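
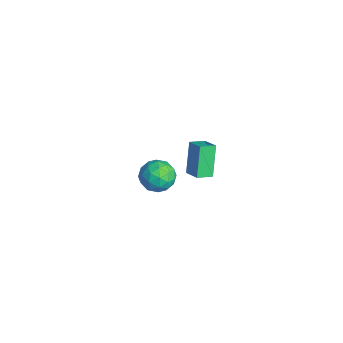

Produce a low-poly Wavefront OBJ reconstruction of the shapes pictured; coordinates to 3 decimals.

v -4.77 -2.915 -4.171
v -4.222 -2.083 -4.695
v -3.358 -3.137 -3.045
v -2.81 -2.305 -3.569
v -3.718 -2.076 -2.946
v -4.591 -1.938 -3.642
v -2.989 -3.282 -4.098
v -3.862 -3.144 -4.794
v -3.121 -2.31 -4.65
v -3.572 -1.565 -3.937
v -4.008 -3.655 -3.803
v -4.459 -2.91 -3.09
v -4.62 -2.479 -4.532
v -2.96 -2.741 -3.208
v -3.494 -2.606 -2.842
v -3.171 -2.117 -3.15
v -4.837 -2.394 -3.913
v -4.515 -1.906 -4.221
v -4.219 -1.901 -3.193
v -3.065 -3.314 -3.519
v -2.743 -2.826 -3.827
v -4.409 -3.103 -4.59
v -4.086 -2.614 -4.898
v -3.361 -3.319 -4.547
v -3.651 -2.124 -4.813
v -2.821 -2.255 -4.151
v -2.926 -2.828 -4.462
v -3.439 -2.748 -4.871
v -3.916 -1.686 -4.395
v -3.086 -1.816 -3.732
v -3.619 -1.681 -3.366
v -4.133 -1.601 -3.776
v -3.269 -1.819 -4.368
v -4.494 -3.404 -4.008
v -3.664 -3.534 -3.345
v -3.447 -3.619 -3.964
v -3.961 -3.539 -4.374
v -4.759 -2.965 -3.589
v -3.929 -3.096 -2.927
v -4.141 -2.472 -2.869
v -4.654 -2.392 -3.278
v -4.311 -3.401 -3.372
v 0.856 -2.307 3.655
v 1.801 -2.041 4.08
v 0.74 -1.405 3.349
v 1.685 -1.139 3.774
v 1.735 -2.761 1.986
v 2.68 -2.495 2.411
v 1.619 -1.859 1.68
v 2.564 -1.593 2.105
f 1 38 17
f 38 12 41
f 17 41 6
f 38 41 17
f 1 17 13
f 17 6 18
f 13 18 2
f 17 18 13
f 1 13 22
f 13 2 23
f 22 23 8
f 13 23 22
f 1 22 34
f 22 8 37
f 34 37 11
f 22 37 34
f 1 34 38
f 34 11 42
f 38 42 12
f 34 42 38
f 2 18 29
f 18 6 32
f 29 32 10
f 18 32 29
f 6 41 19
f 41 12 40
f 19 40 5
f 41 40 19
f 12 42 39
f 42 11 35
f 39 35 3
f 42 35 39
f 11 37 36
f 37 8 24
f 36 24 7
f 37 24 36
f 8 23 28
f 23 2 25
f 28 25 9
f 23 25 28
f 4 30 16
f 30 10 31
f 16 31 5
f 30 31 16
f 4 16 14
f 16 5 15
f 14 15 3
f 16 15 14
f 4 14 21
f 14 3 20
f 21 20 7
f 14 20 21
f 4 21 26
f 21 7 27
f 26 27 9
f 21 27 26
f 4 26 30
f 26 9 33
f 30 33 10
f 26 33 30
f 5 31 19
f 31 10 32
f 19 32 6
f 31 32 19
f 3 15 39
f 15 5 40
f 39 40 12
f 15 40 39
f 7 20 36
f 20 3 35
f 36 35 11
f 20 35 36
f 9 27 28
f 27 7 24
f 28 24 8
f 27 24 28
f 10 33 29
f 33 9 25
f 29 25 2
f 33 25 29
f 44 46 43
f 47 44 43
f 43 46 45
f 45 47 43
f 44 50 46
f 48 44 47
f 48 50 44
f 46 50 45
f 49 47 45
f 45 50 49
f 49 48 47
f 50 48 49



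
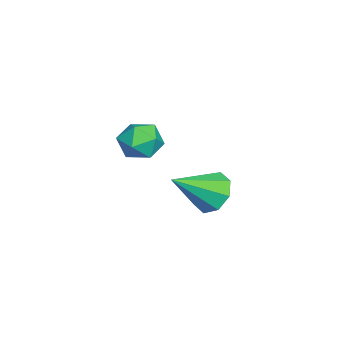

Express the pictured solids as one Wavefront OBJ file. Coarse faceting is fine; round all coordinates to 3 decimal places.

v -1.138 -3.105 1.928
v -0.401 -3.461 1.656
v -1.479 -4.299 2.564
v -0.742 -4.655 2.292
v -0.726 -4.031 2.887
v -0.515 -3.293 2.494
v -1.365 -4.467 1.726
v -1.154 -3.729 1.333
v -0.541 -4.302 1.531
v -0.146 -4.033 2.249
v -1.734 -3.727 1.971
v -1.339 -3.458 2.689
v -3.988 -1.844 -2.086
v -3.164 -1.523 -2.433
v -2.992 -3.156 -0.934
v -3.375 -1.162 -1.838
v -3.945 -1.2 -1.389
v -4.54 -1.615 -1.347
v -4.812 -2.164 -1.739
v -4.601 -2.526 -2.333
v -4.031 -2.488 -2.783
v -3.435 -2.072 -2.824
f 1 12 6
f 1 6 2
f 1 2 8
f 1 8 11
f 1 11 12
f 2 6 10
f 6 12 5
f 12 11 3
f 11 8 7
f 8 2 9
f 4 10 5
f 4 5 3
f 4 3 7
f 4 7 9
f 4 9 10
f 5 10 6
f 3 5 12
f 7 3 11
f 9 7 8
f 10 9 2
f 14 13 16
f 14 16 15
f 16 13 17
f 16 17 15
f 17 13 18
f 17 18 15
f 18 13 19
f 18 19 15
f 19 13 20
f 19 20 15
f 20 13 21
f 20 21 15
f 21 13 22
f 21 22 15
f 22 13 14
f 22 14 15



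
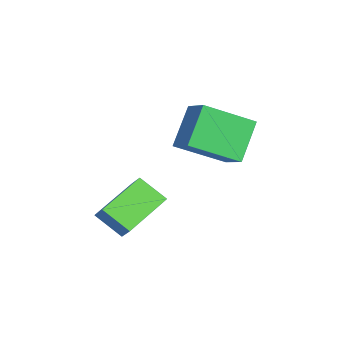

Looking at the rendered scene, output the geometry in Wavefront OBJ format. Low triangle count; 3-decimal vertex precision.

v -4.574 -1.529 4.093
v -3.555 -1.186 4.69
v -4.607 0.299 3.101
v -3.588 0.642 3.699
v -3.572 -2.222 2.781
v -2.553 -1.879 3.379
v -3.605 -0.394 1.79
v -2.586 -0.051 2.387
v -2.864 -4.984 0.074
v -2.294 -4.791 0.703
v -4.077 -3.551 0.734
v -3.508 -3.358 1.362
v -2.292 -4.142 -0.702
v -1.723 -3.949 -0.074
v -3.506 -2.709 -0.043
v -2.936 -2.516 0.586
f 2 4 1
f 5 2 1
f 1 4 3
f 3 5 1
f 2 8 4
f 6 2 5
f 6 8 2
f 4 8 3
f 7 5 3
f 3 8 7
f 7 6 5
f 8 6 7
f 10 12 9
f 13 10 9
f 9 12 11
f 11 13 9
f 10 16 12
f 14 10 13
f 14 16 10
f 12 16 11
f 15 13 11
f 11 16 15
f 15 14 13
f 16 14 15



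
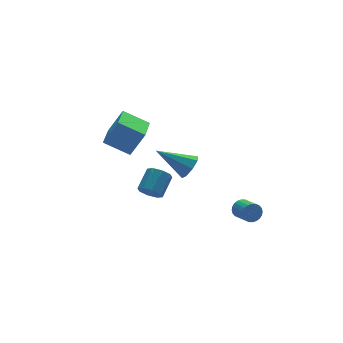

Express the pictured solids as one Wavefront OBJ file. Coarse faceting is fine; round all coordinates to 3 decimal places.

v -4.642 -1.064 3.519
v -3.867 -1.241 4.885
v -3.591 0.494 3.125
v -2.817 0.316 4.491
v -3.563 -1.976 2.789
v -2.789 -2.154 4.155
v -2.513 -0.419 2.395
v -1.738 -0.596 3.761
v -2.271 -1.618 -0.873
v -1.751 -2.023 -1.135
v -0.808 -1.308 -0.368
v -1.329 -0.902 -0.107
v -1.841 -1.581 -1.437
v -0.898 -0.865 -0.67
v -2.183 -1.16 -1.409
v -1.241 -0.444 -0.642
v -2.577 -1.007 -1.067
v -1.635 -0.292 -0.3
v -2.792 -1.212 -0.612
v -1.849 -0.497 0.155
v -2.702 -1.655 -0.31
v -1.759 -0.939 0.457
v -2.359 -2.076 -0.338
v -1.417 -1.36 0.429
v -1.965 -2.228 -0.68
v -1.023 -1.513 0.087
v 0.871 -0.163 -0.892
v 1.432 -0.008 -0.314
v -0.591 0.943 0.232
v 1.421 0.432 -0.761
v 1.087 0.523 -1.285
v 0.628 0.213 -1.579
v 0.31 -0.317 -1.47
v 0.322 -0.757 -1.022
v 0.655 -0.849 -0.498
v 1.115 -0.539 -0.205
v 2.69 -2.597 -3.28
v 3.056 -2.753 -3.743
v 3.075 -3.838 -3.363
v 2.71 -3.683 -2.9
v 3.215 -2.692 -3.577
v 3.234 -3.777 -3.197
v 3.294 -2.616 -3.365
v 3.313 -3.702 -2.986
v 3.281 -2.538 -3.141
v 3.301 -3.623 -2.761
v 3.179 -2.469 -2.938
v 3.198 -3.554 -2.558
v 3.002 -2.419 -2.786
v 3.021 -3.505 -2.407
v 2.777 -2.397 -2.71
v 2.797 -3.482 -2.331
v 2.539 -2.405 -2.721
v 2.559 -3.49 -2.341
v 2.325 -2.442 -2.817
v 2.344 -3.527 -2.437
v 2.166 -2.503 -2.983
v 2.185 -3.588 -2.603
v 2.087 -2.578 -3.194
v 2.106 -3.664 -2.815
v 2.099 -2.657 -3.419
v 2.119 -3.742 -3.039
v 2.202 -2.726 -3.622
v 2.221 -3.811 -3.242
v 2.379 -2.775 -3.773
v 2.398 -3.861 -3.394
v 2.603 -2.798 -3.849
v 2.623 -3.883 -3.47
v 2.841 -2.79 -3.839
v 2.861 -3.875 -3.459
f 2 4 1
f 5 2 1
f 1 4 3
f 3 5 1
f 2 8 4
f 6 2 5
f 6 8 2
f 4 8 3
f 7 5 3
f 3 8 7
f 7 6 5
f 8 6 7
f 10 9 13
f 10 13 11
f 11 13 14
f 11 14 12
f 13 9 15
f 13 15 14
f 14 15 16
f 14 16 12
f 15 9 17
f 15 17 16
f 16 17 18
f 16 18 12
f 17 9 19
f 17 19 18
f 18 19 20
f 18 20 12
f 19 9 21
f 19 21 20
f 20 21 22
f 20 22 12
f 21 9 23
f 21 23 22
f 22 23 24
f 22 24 12
f 23 9 25
f 23 25 24
f 24 25 26
f 24 26 12
f 25 9 10
f 25 10 26
f 26 10 11
f 26 11 12
f 28 27 30
f 28 30 29
f 30 27 31
f 30 31 29
f 31 27 32
f 31 32 29
f 32 27 33
f 32 33 29
f 33 27 34
f 33 34 29
f 34 27 35
f 34 35 29
f 35 27 36
f 35 36 29
f 36 27 28
f 36 28 29
f 38 37 41
f 38 41 39
f 39 41 42
f 39 42 40
f 41 37 43
f 41 43 42
f 42 43 44
f 42 44 40
f 43 37 45
f 43 45 44
f 44 45 46
f 44 46 40
f 45 37 47
f 45 47 46
f 46 47 48
f 46 48 40
f 47 37 49
f 47 49 48
f 48 49 50
f 48 50 40
f 49 37 51
f 49 51 50
f 50 51 52
f 50 52 40
f 51 37 53
f 51 53 52
f 52 53 54
f 52 54 40
f 53 37 55
f 53 55 54
f 54 55 56
f 54 56 40
f 55 37 57
f 55 57 56
f 56 57 58
f 56 58 40
f 57 37 59
f 57 59 58
f 58 59 60
f 58 60 40
f 59 37 61
f 59 61 60
f 60 61 62
f 60 62 40
f 61 37 63
f 61 63 62
f 62 63 64
f 62 64 40
f 63 37 65
f 63 65 64
f 64 65 66
f 64 66 40
f 65 37 67
f 65 67 66
f 66 67 68
f 66 68 40
f 67 37 69
f 67 69 68
f 68 69 70
f 68 70 40
f 69 37 38
f 69 38 70
f 70 38 39
f 70 39 40



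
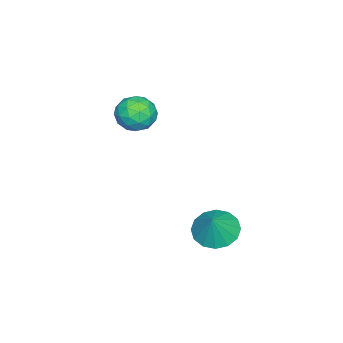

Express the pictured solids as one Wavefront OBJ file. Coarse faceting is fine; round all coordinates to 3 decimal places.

v 3.143 2.017 -3.904
v 3.809 1.297 -4.279
v 3.937 2.123 -2.696
v 4.006 1.774 -4.45
v 3.971 2.316 -4.475
v 3.715 2.777 -4.347
v 3.305 3.035 -4.101
v 2.852 3.02 -3.801
v 2.476 2.737 -3.529
v 2.28 2.26 -3.358
v 2.314 1.718 -3.333
v 2.57 1.256 -3.461
v 2.98 0.998 -3.708
v 3.434 1.013 -4.007
v -1.104 -2.351 -0.39
v -0.104 -2.377 -0.587
v -1.076 -3.963 -0.033
v -0.076 -3.989 -0.23
v -0.421 -3.49 0.59
v -0.439 -2.495 0.37
v -0.741 -3.845 -0.99
v -0.759 -2.85 -1.21
v 0.121 -3.301 -0.957
v 0.318 -3.081 0.019
v -1.498 -3.259 -0.639
v -1.301 -3.039 0.337
v -0.607 -2.223 -0.52
v -0.573 -4.117 -0.1
v -0.777 -3.824 0.382
v -0.189 -3.839 0.266
v -0.803 -2.292 0.042
v -0.215 -2.307 -0.073
v -0.402 -2.961 0.618
v -0.965 -4.033 -0.547
v -0.377 -4.048 -0.662
v -0.991 -2.501 -0.886
v -0.403 -2.516 -1.002
v -0.778 -3.379 -1.238
v 0.113 -2.781 -0.853
v 0.13 -3.728 -0.643
v -0.261 -3.644 -1.09
v -0.271 -3.059 -1.219
v 0.23 -2.652 -0.279
v 0.246 -3.599 -0.07
v 0.043 -3.306 0.412
v 0.033 -2.721 0.283
v 0.361 -3.195 -0.497
v -1.426 -2.741 -0.55
v -1.41 -3.688 -0.341
v -1.213 -3.619 -0.903
v -1.223 -3.034 -1.032
v -1.31 -2.612 0.023
v -1.293 -3.559 0.233
v -0.909 -3.281 0.599
v -0.919 -2.696 0.47
v -1.541 -3.145 -0.123
f 2 1 4
f 2 4 3
f 4 1 5
f 4 5 3
f 5 1 6
f 5 6 3
f 6 1 7
f 6 7 3
f 7 1 8
f 7 8 3
f 8 1 9
f 8 9 3
f 9 1 10
f 9 10 3
f 10 1 11
f 10 11 3
f 11 1 12
f 11 12 3
f 12 1 13
f 12 13 3
f 13 1 14
f 13 14 3
f 14 1 2
f 14 2 3
f 15 52 31
f 52 26 55
f 31 55 20
f 52 55 31
f 15 31 27
f 31 20 32
f 27 32 16
f 31 32 27
f 15 27 36
f 27 16 37
f 36 37 22
f 27 37 36
f 15 36 48
f 36 22 51
f 48 51 25
f 36 51 48
f 15 48 52
f 48 25 56
f 52 56 26
f 48 56 52
f 16 32 43
f 32 20 46
f 43 46 24
f 32 46 43
f 20 55 33
f 55 26 54
f 33 54 19
f 55 54 33
f 26 56 53
f 56 25 49
f 53 49 17
f 56 49 53
f 25 51 50
f 51 22 38
f 50 38 21
f 51 38 50
f 22 37 42
f 37 16 39
f 42 39 23
f 37 39 42
f 18 44 30
f 44 24 45
f 30 45 19
f 44 45 30
f 18 30 28
f 30 19 29
f 28 29 17
f 30 29 28
f 18 28 35
f 28 17 34
f 35 34 21
f 28 34 35
f 18 35 40
f 35 21 41
f 40 41 23
f 35 41 40
f 18 40 44
f 40 23 47
f 44 47 24
f 40 47 44
f 19 45 33
f 45 24 46
f 33 46 20
f 45 46 33
f 17 29 53
f 29 19 54
f 53 54 26
f 29 54 53
f 21 34 50
f 34 17 49
f 50 49 25
f 34 49 50
f 23 41 42
f 41 21 38
f 42 38 22
f 41 38 42
f 24 47 43
f 47 23 39
f 43 39 16
f 47 39 43



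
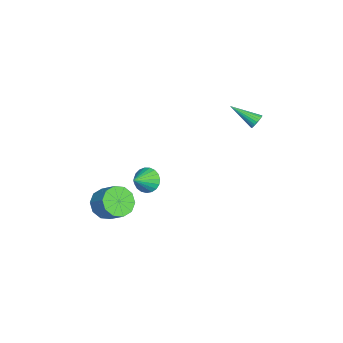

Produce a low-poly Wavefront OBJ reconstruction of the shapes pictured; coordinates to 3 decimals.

v -0.443 4.09 1.895
v -0.217 3.791 1.506
v -0.937 2.51 2.825
v -0.046 3.821 1.647
v 0.058 3.897 1.832
v 0.074 4.006 2.027
v 0.002 4.131 2.199
v -0.148 4.248 2.319
v -0.348 4.338 2.365
v -0.565 4.385 2.33
v -0.761 4.381 2.22
v -0.901 4.327 2.053
v -0.962 4.232 1.859
v -0.934 4.113 1.671
v -0.82 3.989 1.522
v -0.641 3.883 1.437
v -0.428 3.813 1.431
v 1.428 -2.149 -2.207
v 2.061 -1.805 -2.73
v 2.472 -2.831 -1.393
v 2.027 -1.545 -2.469
v 1.889 -1.389 -2.163
v 1.672 -1.365 -1.864
v 1.413 -1.476 -1.625
v 1.156 -1.704 -1.486
v 0.946 -2.008 -1.472
v 0.82 -2.337 -1.585
v 0.798 -2.633 -1.806
v 0.886 -2.846 -2.096
v 1.067 -2.938 -2.406
v 1.311 -2.893 -2.681
v 1.574 -2.72 -2.874
v 1.813 -2.448 -2.952
v 1.985 -2.124 -2.901
v 3.336 -4.326 -2.862
v 3.979 -4.015 -3.658
v 4.728 -3.202 -2.734
v 4.084 -3.514 -1.938
v 3.475 -3.588 -3.624
v 4.224 -2.776 -2.7
v 2.917 -3.444 -3.299
v 3.666 -2.631 -2.375
v 2.519 -3.636 -2.807
v 3.268 -2.824 -1.883
v 2.434 -4.092 -2.336
v 3.182 -3.28 -1.412
v 2.692 -4.638 -2.066
v 3.441 -3.825 -1.142
v 3.196 -5.064 -2.1
v 3.945 -4.252 -1.176
v 3.754 -5.209 -2.425
v 4.503 -4.396 -1.501
v 4.152 -5.016 -2.917
v 4.901 -4.204 -1.993
v 4.238 -4.56 -3.388
v 4.986 -3.748 -2.464
f 2 1 4
f 2 4 3
f 4 1 5
f 4 5 3
f 5 1 6
f 5 6 3
f 6 1 7
f 6 7 3
f 7 1 8
f 7 8 3
f 8 1 9
f 8 9 3
f 9 1 10
f 9 10 3
f 10 1 11
f 10 11 3
f 11 1 12
f 11 12 3
f 12 1 13
f 12 13 3
f 13 1 14
f 13 14 3
f 14 1 15
f 14 15 3
f 15 1 16
f 15 16 3
f 16 1 17
f 16 17 3
f 17 1 2
f 17 2 3
f 19 18 21
f 19 21 20
f 21 18 22
f 21 22 20
f 22 18 23
f 22 23 20
f 23 18 24
f 23 24 20
f 24 18 25
f 24 25 20
f 25 18 26
f 25 26 20
f 26 18 27
f 26 27 20
f 27 18 28
f 27 28 20
f 28 18 29
f 28 29 20
f 29 18 30
f 29 30 20
f 30 18 31
f 30 31 20
f 31 18 32
f 31 32 20
f 32 18 33
f 32 33 20
f 33 18 34
f 33 34 20
f 34 18 19
f 34 19 20
f 36 35 39
f 36 39 37
f 37 39 40
f 37 40 38
f 39 35 41
f 39 41 40
f 40 41 42
f 40 42 38
f 41 35 43
f 41 43 42
f 42 43 44
f 42 44 38
f 43 35 45
f 43 45 44
f 44 45 46
f 44 46 38
f 45 35 47
f 45 47 46
f 46 47 48
f 46 48 38
f 47 35 49
f 47 49 48
f 48 49 50
f 48 50 38
f 49 35 51
f 49 51 50
f 50 51 52
f 50 52 38
f 51 35 53
f 51 53 52
f 52 53 54
f 52 54 38
f 53 35 55
f 53 55 54
f 54 55 56
f 54 56 38
f 55 35 36
f 55 36 56
f 56 36 37
f 56 37 38



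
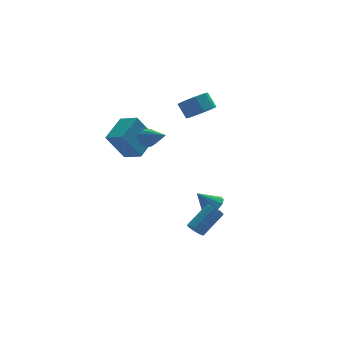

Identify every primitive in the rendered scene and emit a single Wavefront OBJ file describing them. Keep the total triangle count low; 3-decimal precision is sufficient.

v -3.235 3.302 0.678
v -2.579 2.34 1.16
v -2.026 4.444 1.313
v -1.371 3.482 1.795
v -2.229 3.158 -0.975
v -1.574 2.196 -0.493
v -1.021 4.3 -0.34
v -0.365 3.338 0.142
v -2.187 -0.83 2.797
v -1.82 -0.51 3.147
v -1.733 -2.45 3.803
v -2.124 -0.503 3.295
v -2.447 -0.6 3.285
v -2.688 -0.77 3.12
v -2.77 -0.959 2.853
v -2.667 -1.108 2.567
v -2.411 -1.168 2.354
v -2.084 -1.122 2.282
v -1.79 -0.982 2.373
v -1.622 -0.795 2.599
v -1.633 -0.619 2.887
v 1.685 1.697 2.595
v 2.556 1.732 2.859
v 2.285 2.378 3.668
v 1.415 2.343 3.405
v 2.395 2.234 2.404
v 2.124 2.88 3.213
v 1.818 2.422 2.061
v 1.547 3.068 2.871
v 1.164 2.185 2.031
v 0.893 2.831 2.84
v 0.815 1.662 2.332
v 0.544 2.308 3.141
v 0.976 1.16 2.787
v 0.705 1.806 3.596
v 1.553 0.972 3.129
v 1.282 1.618 3.939
v 2.207 1.209 3.16
v 1.936 1.855 3.969
v -0.644 -3.951 -2.699
v -0.292 -4.187 -3.034
v 0.996 -3.625 -2.075
v 0.644 -3.389 -1.741
v -0.321 -3.95 -3.132
v 0.966 -3.389 -2.174
v -0.425 -3.713 -3.132
v 0.862 -3.152 -2.174
v -0.579 -3.531 -3.032
v 0.708 -2.969 -2.074
v -0.747 -3.445 -2.856
v 0.54 -2.883 -1.898
v -0.892 -3.474 -2.644
v 0.395 -2.913 -1.686
v -0.98 -3.613 -2.445
v 0.307 -3.052 -1.487
v -0.991 -3.829 -2.304
v 0.296 -3.268 -1.346
v -0.922 -4.073 -2.253
v 0.365 -3.512 -1.295
v -0.79 -4.289 -2.305
v 0.498 -3.728 -1.346
v -0.624 -4.428 -2.446
v 0.664 -3.866 -1.488
v -0.462 -4.457 -2.646
v 0.825 -3.895 -1.688
v -0.342 -4.37 -2.858
v 0.945 -3.808 -1.9
v 1.919 0.407 -4.059
v 2.268 -0.134 -3.674
v 1.061 0.593 -3.021
v 2.454 0.193 -3.578
v 2.497 0.577 -3.612
v 2.385 0.916 -3.765
v 2.149 1.119 -3.997
v 1.851 1.131 -4.245
v 1.571 0.949 -4.444
v 1.385 0.622 -4.54
v 1.342 0.237 -4.506
v 1.454 -0.102 -4.353
v 1.69 -0.304 -4.121
v 1.988 -0.316 -3.873
f 2 4 1
f 5 2 1
f 1 4 3
f 3 5 1
f 2 8 4
f 6 2 5
f 6 8 2
f 4 8 3
f 7 5 3
f 3 8 7
f 7 6 5
f 8 6 7
f 10 9 12
f 10 12 11
f 12 9 13
f 12 13 11
f 13 9 14
f 13 14 11
f 14 9 15
f 14 15 11
f 15 9 16
f 15 16 11
f 16 9 17
f 16 17 11
f 17 9 18
f 17 18 11
f 18 9 19
f 18 19 11
f 19 9 20
f 19 20 11
f 20 9 21
f 20 21 11
f 21 9 10
f 21 10 11
f 23 22 26
f 23 26 24
f 24 26 27
f 24 27 25
f 26 22 28
f 26 28 27
f 27 28 29
f 27 29 25
f 28 22 30
f 28 30 29
f 29 30 31
f 29 31 25
f 30 22 32
f 30 32 31
f 31 32 33
f 31 33 25
f 32 22 34
f 32 34 33
f 33 34 35
f 33 35 25
f 34 22 36
f 34 36 35
f 35 36 37
f 35 37 25
f 36 22 38
f 36 38 37
f 37 38 39
f 37 39 25
f 38 22 23
f 38 23 39
f 39 23 24
f 39 24 25
f 41 40 44
f 41 44 42
f 42 44 45
f 42 45 43
f 44 40 46
f 44 46 45
f 45 46 47
f 45 47 43
f 46 40 48
f 46 48 47
f 47 48 49
f 47 49 43
f 48 40 50
f 48 50 49
f 49 50 51
f 49 51 43
f 50 40 52
f 50 52 51
f 51 52 53
f 51 53 43
f 52 40 54
f 52 54 53
f 53 54 55
f 53 55 43
f 54 40 56
f 54 56 55
f 55 56 57
f 55 57 43
f 56 40 58
f 56 58 57
f 57 58 59
f 57 59 43
f 58 40 60
f 58 60 59
f 59 60 61
f 59 61 43
f 60 40 62
f 60 62 61
f 61 62 63
f 61 63 43
f 62 40 64
f 62 64 63
f 63 64 65
f 63 65 43
f 64 40 66
f 64 66 65
f 65 66 67
f 65 67 43
f 66 40 41
f 66 41 67
f 67 41 42
f 67 42 43
f 69 68 71
f 69 71 70
f 71 68 72
f 71 72 70
f 72 68 73
f 72 73 70
f 73 68 74
f 73 74 70
f 74 68 75
f 74 75 70
f 75 68 76
f 75 76 70
f 76 68 77
f 76 77 70
f 77 68 78
f 77 78 70
f 78 68 79
f 78 79 70
f 79 68 80
f 79 80 70
f 80 68 81
f 80 81 70
f 81 68 69
f 81 69 70



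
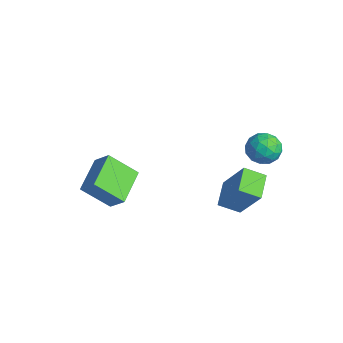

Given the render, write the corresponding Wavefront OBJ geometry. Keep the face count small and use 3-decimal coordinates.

v 2.266 2.689 1.133
v 2.799 3.044 1.663
v 2.081 1.676 1.997
v 2.614 2.031 2.527
v 1.875 2.383 2.382
v 1.99 3.009 1.848
v 2.89 1.711 1.812
v 3.005 2.337 1.278
v 3.184 2.439 2.083
v 2.557 2.854 2.435
v 2.323 1.866 1.225
v 1.696 2.281 1.577
v 2.549 2.956 1.322
v 2.331 1.764 2.338
v 1.897 1.972 2.252
v 2.21 2.18 2.564
v 2.073 2.935 1.431
v 2.386 3.143 1.743
v 1.844 2.755 2.165
v 2.494 1.577 1.917
v 2.807 1.785 2.229
v 2.67 2.54 1.096
v 2.983 2.748 1.408
v 3.036 1.965 1.495
v 3.089 2.808 1.88
v 2.98 2.213 2.388
v 3.142 2.025 1.968
v 3.209 2.393 1.654
v 2.72 3.052 2.088
v 2.611 2.457 2.595
v 2.177 2.664 2.51
v 2.244 3.032 2.196
v 2.946 2.697 2.334
v 2.269 2.263 1.065
v 2.16 1.668 1.572
v 2.636 1.688 1.464
v 2.703 2.056 1.15
v 1.9 2.507 1.272
v 1.791 1.912 1.78
v 1.671 2.327 2.006
v 1.738 2.695 1.692
v 1.934 2.023 1.326
v 1.751 1.714 -2.81
v 1.279 0.871 -2.326
v 0.786 2.494 -2.39
v 0.314 1.652 -1.907
v 2.826 2.108 -1.073
v 2.354 1.266 -0.59
v 1.861 2.889 -0.654
v 1.389 2.046 -0.17
v -3.409 -2.701 -1.547
v -2.711 -2.352 -0.786
v -2.738 -1.598 -2.669
v -2.04 -1.249 -1.908
v -2.2 -3.971 -2.072
v -1.502 -3.622 -1.311
v -1.529 -2.868 -3.194
v -0.831 -2.519 -2.433
f 1 38 17
f 38 12 41
f 17 41 6
f 38 41 17
f 1 17 13
f 17 6 18
f 13 18 2
f 17 18 13
f 1 13 22
f 13 2 23
f 22 23 8
f 13 23 22
f 1 22 34
f 22 8 37
f 34 37 11
f 22 37 34
f 1 34 38
f 34 11 42
f 38 42 12
f 34 42 38
f 2 18 29
f 18 6 32
f 29 32 10
f 18 32 29
f 6 41 19
f 41 12 40
f 19 40 5
f 41 40 19
f 12 42 39
f 42 11 35
f 39 35 3
f 42 35 39
f 11 37 36
f 37 8 24
f 36 24 7
f 37 24 36
f 8 23 28
f 23 2 25
f 28 25 9
f 23 25 28
f 4 30 16
f 30 10 31
f 16 31 5
f 30 31 16
f 4 16 14
f 16 5 15
f 14 15 3
f 16 15 14
f 4 14 21
f 14 3 20
f 21 20 7
f 14 20 21
f 4 21 26
f 21 7 27
f 26 27 9
f 21 27 26
f 4 26 30
f 26 9 33
f 30 33 10
f 26 33 30
f 5 31 19
f 31 10 32
f 19 32 6
f 31 32 19
f 3 15 39
f 15 5 40
f 39 40 12
f 15 40 39
f 7 20 36
f 20 3 35
f 36 35 11
f 20 35 36
f 9 27 28
f 27 7 24
f 28 24 8
f 27 24 28
f 10 33 29
f 33 9 25
f 29 25 2
f 33 25 29
f 44 46 43
f 47 44 43
f 43 46 45
f 45 47 43
f 44 50 46
f 48 44 47
f 48 50 44
f 46 50 45
f 49 47 45
f 45 50 49
f 49 48 47
f 50 48 49
f 52 54 51
f 55 52 51
f 51 54 53
f 53 55 51
f 52 58 54
f 56 52 55
f 56 58 52
f 54 58 53
f 57 55 53
f 53 58 57
f 57 56 55
f 58 56 57



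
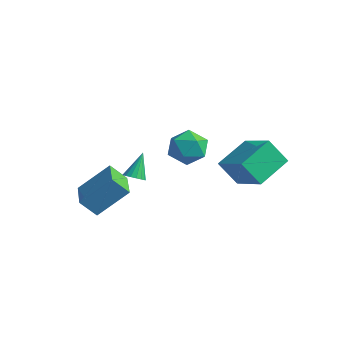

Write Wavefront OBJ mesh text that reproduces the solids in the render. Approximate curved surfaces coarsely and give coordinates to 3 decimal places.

v 0.764 -1.317 -0.294
v 1.483 -1.426 -0.948
v 1.137 -2.714 0.348
v 1.856 -2.823 -0.306
v 1.928 -2.141 0.391
v 1.698 -1.278 -0.005
v 0.922 -2.862 -0.595
v 0.692 -1.999 -0.991
v 1.58 -2.381 -1.134
v 2.202 -1.935 -0.525
v 0.418 -2.205 -0.075
v 1.04 -1.759 0.534
v 1.368 -0.339 -2.009
v 3.074 -0.636 -1.135
v 1.303 1.369 -1.303
v 3.009 1.073 -0.429
v 2.051 0.167 -3.171
v 3.757 -0.129 -2.297
v 1.986 1.876 -2.465
v 3.692 1.579 -1.591
v -1.991 -5.335 -3.882
v -1.211 -4.14 -2.582
v -3.321 -4.304 -4.031
v -2.541 -3.109 -2.731
v -1.479 -4.791 -4.689
v -0.699 -3.596 -3.389
v -2.809 -3.76 -4.838
v -2.029 -2.565 -3.538
v 0.448 -4.354 -1.593
v 0.805 -4.018 -1.737
v 0.192 -3.606 -0.487
v 0.6 -3.935 -1.841
v 0.361 -3.947 -1.888
v 0.142 -4.052 -1.868
v -0.007 -4.227 -1.785
v -0.052 -4.43 -1.658
v 0.018 -4.616 -1.516
v 0.186 -4.742 -1.392
v 0.415 -4.779 -1.314
v 0.651 -4.718 -1.3
v 0.841 -4.574 -1.354
v 0.94 -4.38 -1.462
v 0.927 -4.179 -1.6
f 1 12 6
f 1 6 2
f 1 2 8
f 1 8 11
f 1 11 12
f 2 6 10
f 6 12 5
f 12 11 3
f 11 8 7
f 8 2 9
f 4 10 5
f 4 5 3
f 4 3 7
f 4 7 9
f 4 9 10
f 5 10 6
f 3 5 12
f 7 3 11
f 9 7 8
f 10 9 2
f 14 16 13
f 17 14 13
f 13 16 15
f 15 17 13
f 14 20 16
f 18 14 17
f 18 20 14
f 16 20 15
f 19 17 15
f 15 20 19
f 19 18 17
f 20 18 19
f 22 24 21
f 25 22 21
f 21 24 23
f 23 25 21
f 22 28 24
f 26 22 25
f 26 28 22
f 24 28 23
f 27 25 23
f 23 28 27
f 27 26 25
f 28 26 27
f 30 29 32
f 30 32 31
f 32 29 33
f 32 33 31
f 33 29 34
f 33 34 31
f 34 29 35
f 34 35 31
f 35 29 36
f 35 36 31
f 36 29 37
f 36 37 31
f 37 29 38
f 37 38 31
f 38 29 39
f 38 39 31
f 39 29 40
f 39 40 31
f 40 29 41
f 40 41 31
f 41 29 42
f 41 42 31
f 42 29 43
f 42 43 31
f 43 29 30
f 43 30 31



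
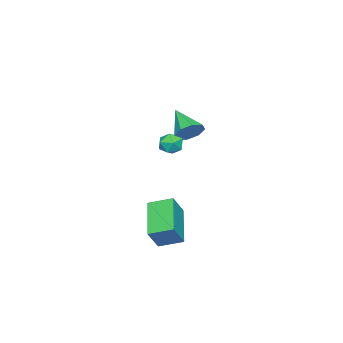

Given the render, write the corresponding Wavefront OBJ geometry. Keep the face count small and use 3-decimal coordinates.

v 2.649 2.897 3.089
v 3.225 3.178 3.066
v 3.075 2.062 3.534
v 3.651 2.343 3.511
v 3.199 2.57 3.906
v 2.936 3.086 3.631
v 3.364 2.154 2.969
v 3.101 2.67 2.694
v 3.667 2.719 2.992
v 3.565 2.976 3.571
v 2.735 2.264 3.029
v 2.633 2.521 3.608
v -3.182 0.376 1.125
v -2.512 0.238 1.54
v -4.018 -0.816 2.075
v -2.856 0.679 1.79
v -3.391 0.942 1.65
v -3.803 0.874 1.202
v -3.851 0.515 0.709
v -3.507 0.074 0.459
v -2.972 -0.189 0.599
v -2.56 -0.121 1.047
v 1.043 0.877 -2.454
v 1.764 0.725 -1.382
v 0.691 1.998 -2.057
v 1.412 1.846 -0.986
v 2.748 1.774 -3.474
v 3.469 1.622 -2.403
v 2.396 2.895 -3.078
v 3.117 2.743 -2.006
f 1 12 6
f 1 6 2
f 1 2 8
f 1 8 11
f 1 11 12
f 2 6 10
f 6 12 5
f 12 11 3
f 11 8 7
f 8 2 9
f 4 10 5
f 4 5 3
f 4 3 7
f 4 7 9
f 4 9 10
f 5 10 6
f 3 5 12
f 7 3 11
f 9 7 8
f 10 9 2
f 14 13 16
f 14 16 15
f 16 13 17
f 16 17 15
f 17 13 18
f 17 18 15
f 18 13 19
f 18 19 15
f 19 13 20
f 19 20 15
f 20 13 21
f 20 21 15
f 21 13 22
f 21 22 15
f 22 13 14
f 22 14 15
f 24 26 23
f 27 24 23
f 23 26 25
f 25 27 23
f 24 30 26
f 28 24 27
f 28 30 24
f 26 30 25
f 29 27 25
f 25 30 29
f 29 28 27
f 30 28 29



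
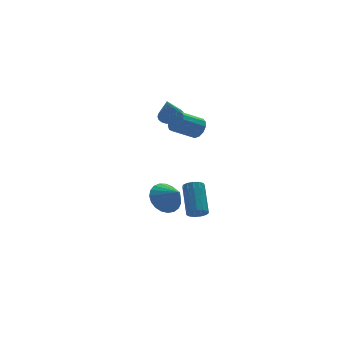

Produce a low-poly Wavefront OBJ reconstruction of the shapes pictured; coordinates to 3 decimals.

v -1.381 0.903 -3.82
v -0.963 0.571 -3.568
v -0.481 2.084 -2.369
v -0.899 2.417 -2.62
v -0.818 0.727 -3.823
v -0.336 2.24 -2.624
v -0.852 0.939 -4.077
v -0.369 2.452 -2.878
v -1.053 1.14 -4.249
v -0.571 2.653 -3.05
v -1.359 1.265 -4.285
v -0.877 2.778 -3.086
v -1.672 1.276 -4.173
v -1.189 2.789 -2.974
v -1.892 1.169 -3.948
v -1.41 2.682 -2.749
v -1.951 0.977 -3.683
v -1.468 2.49 -2.484
v -1.828 0.762 -3.461
v -1.346 2.275 -2.262
v -1.564 0.592 -3.353
v -1.081 2.105 -2.154
v -1.241 0.521 -3.393
v -0.759 2.034 -2.194
v -1.763 0.119 2.976
v -1.459 -0.128 3.495
v -2.654 -0.066 4.223
v -2.957 0.181 3.704
v -1.426 0.236 3.519
v -2.62 0.298 4.247
v -1.499 0.563 3.371
v -2.693 0.625 4.099
v -1.656 0.748 3.097
v -2.85 0.811 3.825
v -1.847 0.734 2.785
v -3.041 0.797 3.513
v -2.011 0.525 2.534
v -3.206 0.587 3.261
v -2.097 0.186 2.422
v -3.291 0.249 3.15
v -2.076 -0.173 2.487
v -3.27 -0.111 3.215
v -1.956 -0.441 2.707
v -3.15 -0.378 3.435
v -1.775 -0.53 3.012
v -2.969 -0.468 3.74
v -1.589 -0.414 3.306
v -2.784 -0.351 4.034
v -2.018 2.807 2.665
v -1.409 2.494 2.753
v -2.422 2.393 3.995
v -1.355 2.741 2.846
v -1.402 2.998 2.912
v -1.543 3.226 2.94
v -1.756 3.39 2.926
v -2.009 3.465 2.872
v -2.264 3.44 2.787
v -2.48 3.318 2.684
v -2.627 3.119 2.577
v -2.68 2.872 2.484
v -2.633 2.615 2.418
v -2.492 2.388 2.391
v -2.279 2.224 2.404
v -2.026 2.149 2.458
v -1.772 2.174 2.543
v -1.555 2.295 2.647
v -3.996 -0.805 -1.08
v -3.08 -0.646 -1.319
v -3.624 -1.715 -0.26
v -3.131 -0.393 -1.014
v -3.331 -0.211 -0.721
v -3.647 -0.132 -0.49
v -4.023 -0.169 -0.36
v -4.394 -0.316 -0.355
v -4.696 -0.547 -0.476
v -4.877 -0.823 -0.7
v -4.906 -1.096 -0.99
v -4.777 -1.318 -1.296
v -4.514 -1.451 -1.564
v -4.16 -1.473 -1.749
v -3.778 -1.379 -1.817
v -3.434 -1.186 -1.758
v -3.187 -0.927 -1.582
f 2 1 5
f 2 5 3
f 3 5 6
f 3 6 4
f 5 1 7
f 5 7 6
f 6 7 8
f 6 8 4
f 7 1 9
f 7 9 8
f 8 9 10
f 8 10 4
f 9 1 11
f 9 11 10
f 10 11 12
f 10 12 4
f 11 1 13
f 11 13 12
f 12 13 14
f 12 14 4
f 13 1 15
f 13 15 14
f 14 15 16
f 14 16 4
f 15 1 17
f 15 17 16
f 16 17 18
f 16 18 4
f 17 1 19
f 17 19 18
f 18 19 20
f 18 20 4
f 19 1 21
f 19 21 20
f 20 21 22
f 20 22 4
f 21 1 23
f 21 23 22
f 22 23 24
f 22 24 4
f 23 1 2
f 23 2 24
f 24 2 3
f 24 3 4
f 26 25 29
f 26 29 27
f 27 29 30
f 27 30 28
f 29 25 31
f 29 31 30
f 30 31 32
f 30 32 28
f 31 25 33
f 31 33 32
f 32 33 34
f 32 34 28
f 33 25 35
f 33 35 34
f 34 35 36
f 34 36 28
f 35 25 37
f 35 37 36
f 36 37 38
f 36 38 28
f 37 25 39
f 37 39 38
f 38 39 40
f 38 40 28
f 39 25 41
f 39 41 40
f 40 41 42
f 40 42 28
f 41 25 43
f 41 43 42
f 42 43 44
f 42 44 28
f 43 25 45
f 43 45 44
f 44 45 46
f 44 46 28
f 45 25 47
f 45 47 46
f 46 47 48
f 46 48 28
f 47 25 26
f 47 26 48
f 48 26 27
f 48 27 28
f 50 49 52
f 50 52 51
f 52 49 53
f 52 53 51
f 53 49 54
f 53 54 51
f 54 49 55
f 54 55 51
f 55 49 56
f 55 56 51
f 56 49 57
f 56 57 51
f 57 49 58
f 57 58 51
f 58 49 59
f 58 59 51
f 59 49 60
f 59 60 51
f 60 49 61
f 60 61 51
f 61 49 62
f 61 62 51
f 62 49 63
f 62 63 51
f 63 49 64
f 63 64 51
f 64 49 65
f 64 65 51
f 65 49 66
f 65 66 51
f 66 49 50
f 66 50 51
f 68 67 70
f 68 70 69
f 70 67 71
f 70 71 69
f 71 67 72
f 71 72 69
f 72 67 73
f 72 73 69
f 73 67 74
f 73 74 69
f 74 67 75
f 74 75 69
f 75 67 76
f 75 76 69
f 76 67 77
f 76 77 69
f 77 67 78
f 77 78 69
f 78 67 79
f 78 79 69
f 79 67 80
f 79 80 69
f 80 67 81
f 80 81 69
f 81 67 82
f 81 82 69
f 82 67 83
f 82 83 69
f 83 67 68
f 83 68 69



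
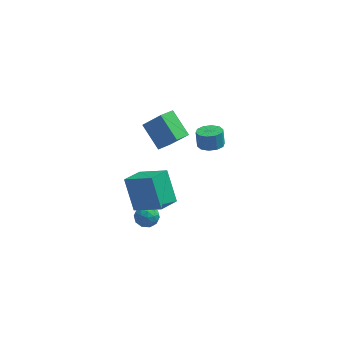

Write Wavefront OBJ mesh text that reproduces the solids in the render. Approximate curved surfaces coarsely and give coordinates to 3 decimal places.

v -0.341 2.357 -0.56
v -1.448 3.559 0.611
v 0.293 3.332 -0.961
v -0.815 4.534 0.209
v 0.815 2.146 0.751
v -0.293 3.348 1.921
v 1.448 3.121 0.349
v 0.341 4.323 1.52
v 2.874 2.229 0.385
v 3.305 1.551 0.627
v 3.178 1.853 1.698
v 2.746 2.531 1.455
v 3.643 1.939 0.558
v 3.516 2.241 1.629
v 3.686 2.438 0.422
v 3.559 2.74 1.493
v 3.419 2.858 0.272
v 3.292 3.16 1.343
v 2.944 3.037 0.165
v 2.817 3.339 1.236
v 2.442 2.907 0.142
v 2.315 3.209 1.213
v 2.104 2.519 0.211
v 1.977 2.821 1.282
v 2.061 2.02 0.347
v 1.934 2.322 1.418
v 2.328 1.6 0.497
v 2.201 1.902 1.568
v 2.803 1.421 0.604
v 2.676 1.723 1.675
v -0.875 -2.465 2.089
v -1.611 -3.682 2.534
v 0.803 -3.114 3.092
v 0.067 -4.331 3.537
v -0.207 -3.529 0.283
v -0.943 -4.746 0.728
v 1.471 -4.178 1.286
v 0.735 -5.395 1.731
v -1.086 -3.217 -1.752
v -0.515 -2.689 -1.936
v -0.265 -3.831 -0.964
v 0.306 -3.303 -1.148
v -0.326 -3.074 -0.716
v -0.833 -2.694 -1.202
v 0.053 -3.826 -1.698
v -0.454 -3.446 -2.184
v 0.189 -3.065 -1.902
v -0.045 -2.601 -1.295
v -0.735 -3.919 -1.605
v -0.969 -3.455 -0.998
v -0.873 -2.899 -1.913
v 0.093 -3.621 -0.987
v -0.279 -3.486 -0.733
v 0.057 -3.176 -0.841
v -1.06 -2.902 -1.482
v -0.724 -2.592 -1.59
v -0.613 -2.818 -0.873
v -0.056 -3.928 -1.31
v 0.28 -3.618 -1.418
v -0.837 -3.344 -2.059
v -0.501 -3.034 -2.167
v -0.167 -3.702 -2.027
v -0.123 -2.81 -2.001
v 0.36 -3.171 -1.538
v 0.211 -3.478 -1.861
v -0.087 -3.255 -2.147
v -0.261 -2.537 -1.644
v 0.222 -2.898 -1.182
v -0.149 -2.763 -0.928
v -0.448 -2.54 -1.214
v 0.153 -2.758 -1.625
v -1.002 -3.622 -1.718
v -0.519 -3.983 -1.256
v -0.332 -3.98 -1.686
v -0.631 -3.757 -1.972
v -1.14 -3.349 -1.362
v -0.657 -3.71 -0.899
v -0.693 -3.265 -0.753
v -0.991 -3.042 -1.039
v -0.933 -3.762 -1.275
f 2 4 1
f 5 2 1
f 1 4 3
f 3 5 1
f 2 8 4
f 6 2 5
f 6 8 2
f 4 8 3
f 7 5 3
f 3 8 7
f 7 6 5
f 8 6 7
f 10 9 13
f 10 13 11
f 11 13 14
f 11 14 12
f 13 9 15
f 13 15 14
f 14 15 16
f 14 16 12
f 15 9 17
f 15 17 16
f 16 17 18
f 16 18 12
f 17 9 19
f 17 19 18
f 18 19 20
f 18 20 12
f 19 9 21
f 19 21 20
f 20 21 22
f 20 22 12
f 21 9 23
f 21 23 22
f 22 23 24
f 22 24 12
f 23 9 25
f 23 25 24
f 24 25 26
f 24 26 12
f 25 9 27
f 25 27 26
f 26 27 28
f 26 28 12
f 27 9 29
f 27 29 28
f 28 29 30
f 28 30 12
f 29 9 10
f 29 10 30
f 30 10 11
f 30 11 12
f 32 34 31
f 35 32 31
f 31 34 33
f 33 35 31
f 32 38 34
f 36 32 35
f 36 38 32
f 34 38 33
f 37 35 33
f 33 38 37
f 37 36 35
f 38 36 37
f 39 76 55
f 76 50 79
f 55 79 44
f 76 79 55
f 39 55 51
f 55 44 56
f 51 56 40
f 55 56 51
f 39 51 60
f 51 40 61
f 60 61 46
f 51 61 60
f 39 60 72
f 60 46 75
f 72 75 49
f 60 75 72
f 39 72 76
f 72 49 80
f 76 80 50
f 72 80 76
f 40 56 67
f 56 44 70
f 67 70 48
f 56 70 67
f 44 79 57
f 79 50 78
f 57 78 43
f 79 78 57
f 50 80 77
f 80 49 73
f 77 73 41
f 80 73 77
f 49 75 74
f 75 46 62
f 74 62 45
f 75 62 74
f 46 61 66
f 61 40 63
f 66 63 47
f 61 63 66
f 42 68 54
f 68 48 69
f 54 69 43
f 68 69 54
f 42 54 52
f 54 43 53
f 52 53 41
f 54 53 52
f 42 52 59
f 52 41 58
f 59 58 45
f 52 58 59
f 42 59 64
f 59 45 65
f 64 65 47
f 59 65 64
f 42 64 68
f 64 47 71
f 68 71 48
f 64 71 68
f 43 69 57
f 69 48 70
f 57 70 44
f 69 70 57
f 41 53 77
f 53 43 78
f 77 78 50
f 53 78 77
f 45 58 74
f 58 41 73
f 74 73 49
f 58 73 74
f 47 65 66
f 65 45 62
f 66 62 46
f 65 62 66
f 48 71 67
f 71 47 63
f 67 63 40
f 71 63 67



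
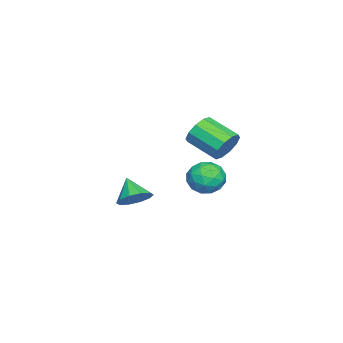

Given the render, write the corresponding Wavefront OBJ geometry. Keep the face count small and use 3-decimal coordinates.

v 0.867 -2.172 -3.099
v 1.358 -3.01 -3.291
v 0.053 -2.888 -2.061
v 1.659 -2.711 -2.849
v 1.657 -2.207 -2.503
v 1.353 -1.689 -2.385
v 0.863 -1.356 -2.539
v 0.375 -1.335 -2.907
v 0.075 -1.634 -3.348
v 0.077 -2.138 -3.694
v 0.38 -2.656 -3.813
v 0.87 -2.989 -3.659
v 1.374 1.936 -0.191
v 1.844 1.275 -0.909
v -0.104 1.905 -1.131
v 0.366 1.244 -1.849
v 0.136 0.887 -0.852
v 1.05 0.906 -0.271
v 0.69 2.274 -1.769
v 1.604 2.293 -1.188
v 1.421 1.484 -1.884
v 1.079 0.626 -1.317
v 0.661 2.554 -0.723
v 0.319 1.696 -0.156
v 1.739 1.608 -0.468
v 0.001 1.572 -1.572
v -0.134 1.362 -0.987
v 0.142 0.973 -1.408
v 1.272 1.392 -0.093
v 1.549 1.003 -0.515
v 0.545 0.775 -0.481
v 0.191 2.177 -1.525
v 0.468 1.788 -1.947
v 1.598 2.207 -0.632
v 1.874 1.818 -1.053
v 1.195 2.405 -1.559
v 1.767 1.342 -1.462
v 0.898 1.324 -2.015
v 1.088 1.93 -1.968
v 1.625 1.941 -1.626
v 1.566 0.838 -1.129
v 0.697 0.82 -1.682
v 0.562 0.61 -1.096
v 1.099 0.621 -0.755
v 1.317 0.961 -1.702
v 1.043 2.36 -0.358
v 0.174 2.342 -0.911
v 0.641 2.559 -1.285
v 1.178 2.57 -0.944
v 0.842 1.856 -0.025
v -0.027 1.838 -0.578
v 0.115 1.239 -0.414
v 0.652 1.25 -0.072
v 0.423 2.219 -0.338
v 4.095 3.539 2.862
v 4.408 3.084 2.113
v 3.877 1.507 2.849
v 3.565 1.961 3.598
v 4.838 3.117 2.493
v 4.307 1.539 3.229
v 4.984 3.311 3.014
v 4.453 1.733 3.75
v 4.791 3.592 3.477
v 4.26 2.014 4.213
v 4.332 3.852 3.705
v 3.802 2.275 4.441
v 3.783 3.993 3.611
v 3.252 2.416 4.347
v 3.353 3.961 3.231
v 2.822 2.383 3.967
v 3.207 3.767 2.71
v 2.676 2.189 3.446
v 3.4 3.486 2.247
v 2.869 1.908 2.983
v 3.858 3.225 2.019
v 3.328 1.648 2.755
f 2 1 4
f 2 4 3
f 4 1 5
f 4 5 3
f 5 1 6
f 5 6 3
f 6 1 7
f 6 7 3
f 7 1 8
f 7 8 3
f 8 1 9
f 8 9 3
f 9 1 10
f 9 10 3
f 10 1 11
f 10 11 3
f 11 1 12
f 11 12 3
f 12 1 2
f 12 2 3
f 13 50 29
f 50 24 53
f 29 53 18
f 50 53 29
f 13 29 25
f 29 18 30
f 25 30 14
f 29 30 25
f 13 25 34
f 25 14 35
f 34 35 20
f 25 35 34
f 13 34 46
f 34 20 49
f 46 49 23
f 34 49 46
f 13 46 50
f 46 23 54
f 50 54 24
f 46 54 50
f 14 30 41
f 30 18 44
f 41 44 22
f 30 44 41
f 18 53 31
f 53 24 52
f 31 52 17
f 53 52 31
f 24 54 51
f 54 23 47
f 51 47 15
f 54 47 51
f 23 49 48
f 49 20 36
f 48 36 19
f 49 36 48
f 20 35 40
f 35 14 37
f 40 37 21
f 35 37 40
f 16 42 28
f 42 22 43
f 28 43 17
f 42 43 28
f 16 28 26
f 28 17 27
f 26 27 15
f 28 27 26
f 16 26 33
f 26 15 32
f 33 32 19
f 26 32 33
f 16 33 38
f 33 19 39
f 38 39 21
f 33 39 38
f 16 38 42
f 38 21 45
f 42 45 22
f 38 45 42
f 17 43 31
f 43 22 44
f 31 44 18
f 43 44 31
f 15 27 51
f 27 17 52
f 51 52 24
f 27 52 51
f 19 32 48
f 32 15 47
f 48 47 23
f 32 47 48
f 21 39 40
f 39 19 36
f 40 36 20
f 39 36 40
f 22 45 41
f 45 21 37
f 41 37 14
f 45 37 41
f 56 55 59
f 56 59 57
f 57 59 60
f 57 60 58
f 59 55 61
f 59 61 60
f 60 61 62
f 60 62 58
f 61 55 63
f 61 63 62
f 62 63 64
f 62 64 58
f 63 55 65
f 63 65 64
f 64 65 66
f 64 66 58
f 65 55 67
f 65 67 66
f 66 67 68
f 66 68 58
f 67 55 69
f 67 69 68
f 68 69 70
f 68 70 58
f 69 55 71
f 69 71 70
f 70 71 72
f 70 72 58
f 71 55 73
f 71 73 72
f 72 73 74
f 72 74 58
f 73 55 75
f 73 75 74
f 74 75 76
f 74 76 58
f 75 55 56
f 75 56 76
f 76 56 57
f 76 57 58



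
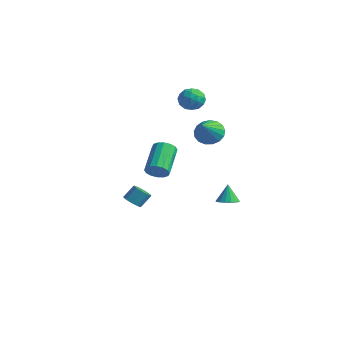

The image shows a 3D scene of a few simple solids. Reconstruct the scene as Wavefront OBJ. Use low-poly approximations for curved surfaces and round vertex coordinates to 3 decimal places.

v -3.172 -1.133 -3.15
v -2.657 -0.928 -3.449
v -2.453 -0.302 -2.67
v -2.968 -0.507 -2.37
v -2.996 -0.684 -3.556
v -2.792 -0.059 -2.776
v -3.418 -0.651 -3.472
v -3.214 -0.025 -2.693
v -3.724 -0.843 -3.238
v -3.52 -0.217 -2.459
v -3.772 -1.171 -2.963
v -3.569 -0.545 -2.183
v -3.539 -1.481 -2.774
v -3.336 -0.855 -1.995
v -3.135 -1.628 -2.762
v -2.931 -1.002 -1.983
v -2.747 -1.544 -2.931
v -2.544 -0.918 -2.151
v -2.559 -1.267 -3.202
v -2.355 -0.641 -2.423
v 2.269 1.173 -1.873
v 2.629 0.643 -1.643
v 1.971 1.467 -0.727
v 2.845 0.887 -1.649
v 2.928 1.196 -1.707
v 2.861 1.5 -1.803
v 2.659 1.729 -1.914
v 2.367 1.83 -2.016
v 2.053 1.781 -2.086
v 1.788 1.592 -2.106
v 1.634 1.308 -2.073
v 1.625 0.992 -1.994
v 1.764 0.718 -1.888
v 2.019 0.548 -1.777
v 2.331 0.521 -1.689
v -3.778 3.689 4.107
v -3.017 3.945 4.422
v -3.123 2.955 3.118
v -2.362 3.211 3.433
v -2.855 2.667 3.886
v -3.26 3.121 4.497
v -2.88 3.779 3.043
v -3.285 4.233 3.654
v -2.462 4 3.765
v -2.447 3.313 4.285
v -3.693 3.587 3.255
v -3.678 2.9 3.775
v -3.455 3.882 4.351
v -2.685 3.018 3.189
v -2.975 2.699 3.455
v -2.527 2.849 3.64
v -3.598 3.397 4.395
v -3.151 3.548 4.58
v -3.056 2.797 4.265
v -2.989 3.352 2.96
v -2.542 3.503 3.145
v -3.613 4.051 3.9
v -3.165 4.201 4.085
v -3.084 4.103 3.275
v -2.682 4.064 4.15
v -2.296 3.633 3.569
v -2.601 3.967 3.34
v -2.839 4.234 3.699
v -2.673 3.66 4.456
v -2.287 3.229 3.875
v -2.577 2.909 4.141
v -2.816 3.176 4.5
v -2.346 3.693 4.07
v -3.853 3.671 3.665
v -3.467 3.24 3.084
v -3.324 3.724 3.04
v -3.563 3.991 3.399
v -3.844 3.267 3.971
v -3.458 2.836 3.39
v -3.301 2.666 3.841
v -3.539 2.933 4.2
v -3.794 3.207 3.47
v 1.305 0.65 3.397
v 1.976 1.204 3.585
v 2.035 -0.63 4.563
v 1.68 1.3 3.876
v 1.298 1.247 4.057
v 0.918 1.058 4.087
v 0.626 0.775 3.958
v 0.49 0.464 3.702
v 0.541 0.195 3.375
v 0.766 0.031 3.053
v 1.116 0.008 2.81
v 1.508 0.133 2.702
v 1.854 0.376 2.752
v 2.074 0.683 2.95
v 2.118 0.981 3.251
v 2.81 -4.646 2.616
v 3.418 -4.429 2.86
v 2.517 -3.037 3.868
v 1.91 -3.254 3.624
v 3.368 -4.243 2.559
v 2.467 -2.852 3.567
v 3.168 -4.166 2.273
v 2.267 -2.774 3.281
v 2.872 -4.217 2.079
v 1.972 -2.825 3.087
v 2.56 -4.383 2.029
v 1.659 -2.991 3.037
v 2.315 -4.619 2.137
v 1.414 -3.228 3.145
v 2.203 -4.863 2.372
v 1.302 -3.471 3.38
v 2.253 -5.048 2.673
v 1.352 -3.657 3.681
v 2.453 -5.126 2.959
v 1.552 -3.734 3.967
v 2.748 -5.075 3.153
v 1.848 -3.683 4.161
v 3.061 -4.909 3.203
v 2.16 -3.517 4.211
v 3.306 -4.672 3.095
v 2.405 -3.281 4.103
f 2 1 5
f 2 5 3
f 3 5 6
f 3 6 4
f 5 1 7
f 5 7 6
f 6 7 8
f 6 8 4
f 7 1 9
f 7 9 8
f 8 9 10
f 8 10 4
f 9 1 11
f 9 11 10
f 10 11 12
f 10 12 4
f 11 1 13
f 11 13 12
f 12 13 14
f 12 14 4
f 13 1 15
f 13 15 14
f 14 15 16
f 14 16 4
f 15 1 17
f 15 17 16
f 16 17 18
f 16 18 4
f 17 1 19
f 17 19 18
f 18 19 20
f 18 20 4
f 19 1 2
f 19 2 20
f 20 2 3
f 20 3 4
f 22 21 24
f 22 24 23
f 24 21 25
f 24 25 23
f 25 21 26
f 25 26 23
f 26 21 27
f 26 27 23
f 27 21 28
f 27 28 23
f 28 21 29
f 28 29 23
f 29 21 30
f 29 30 23
f 30 21 31
f 30 31 23
f 31 21 32
f 31 32 23
f 32 21 33
f 32 33 23
f 33 21 34
f 33 34 23
f 34 21 35
f 34 35 23
f 35 21 22
f 35 22 23
f 36 73 52
f 73 47 76
f 52 76 41
f 73 76 52
f 36 52 48
f 52 41 53
f 48 53 37
f 52 53 48
f 36 48 57
f 48 37 58
f 57 58 43
f 48 58 57
f 36 57 69
f 57 43 72
f 69 72 46
f 57 72 69
f 36 69 73
f 69 46 77
f 73 77 47
f 69 77 73
f 37 53 64
f 53 41 67
f 64 67 45
f 53 67 64
f 41 76 54
f 76 47 75
f 54 75 40
f 76 75 54
f 47 77 74
f 77 46 70
f 74 70 38
f 77 70 74
f 46 72 71
f 72 43 59
f 71 59 42
f 72 59 71
f 43 58 63
f 58 37 60
f 63 60 44
f 58 60 63
f 39 65 51
f 65 45 66
f 51 66 40
f 65 66 51
f 39 51 49
f 51 40 50
f 49 50 38
f 51 50 49
f 39 49 56
f 49 38 55
f 56 55 42
f 49 55 56
f 39 56 61
f 56 42 62
f 61 62 44
f 56 62 61
f 39 61 65
f 61 44 68
f 65 68 45
f 61 68 65
f 40 66 54
f 66 45 67
f 54 67 41
f 66 67 54
f 38 50 74
f 50 40 75
f 74 75 47
f 50 75 74
f 42 55 71
f 55 38 70
f 71 70 46
f 55 70 71
f 44 62 63
f 62 42 59
f 63 59 43
f 62 59 63
f 45 68 64
f 68 44 60
f 64 60 37
f 68 60 64
f 79 78 81
f 79 81 80
f 81 78 82
f 81 82 80
f 82 78 83
f 82 83 80
f 83 78 84
f 83 84 80
f 84 78 85
f 84 85 80
f 85 78 86
f 85 86 80
f 86 78 87
f 86 87 80
f 87 78 88
f 87 88 80
f 88 78 89
f 88 89 80
f 89 78 90
f 89 90 80
f 90 78 91
f 90 91 80
f 91 78 92
f 91 92 80
f 92 78 79
f 92 79 80
f 94 93 97
f 94 97 95
f 95 97 98
f 95 98 96
f 97 93 99
f 97 99 98
f 98 99 100
f 98 100 96
f 99 93 101
f 99 101 100
f 100 101 102
f 100 102 96
f 101 93 103
f 101 103 102
f 102 103 104
f 102 104 96
f 103 93 105
f 103 105 104
f 104 105 106
f 104 106 96
f 105 93 107
f 105 107 106
f 106 107 108
f 106 108 96
f 107 93 109
f 107 109 108
f 108 109 110
f 108 110 96
f 109 93 111
f 109 111 110
f 110 111 112
f 110 112 96
f 111 93 113
f 111 113 112
f 112 113 114
f 112 114 96
f 113 93 115
f 113 115 114
f 114 115 116
f 114 116 96
f 115 93 117
f 115 117 116
f 116 117 118
f 116 118 96
f 117 93 94
f 117 94 118
f 118 94 95
f 118 95 96



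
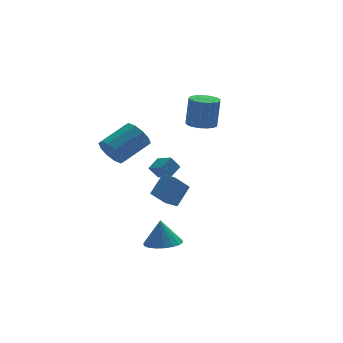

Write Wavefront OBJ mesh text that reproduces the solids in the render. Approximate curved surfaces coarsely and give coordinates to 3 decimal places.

v 0.259 1.965 0.698
v 1.009 2.251 0.59
v 1.211 2.362 2.295
v 0.461 2.075 2.402
v 0.788 2.57 0.596
v 0.99 2.68 2.3
v 0.446 2.75 0.625
v 0.648 2.86 2.329
v 0.061 2.75 0.67
v 0.263 2.86 2.375
v -0.279 2.57 0.722
v -0.077 2.68 2.427
v -0.495 2.252 0.769
v -0.293 2.362 2.473
v -0.539 1.867 0.799
v -0.337 1.978 2.503
v -0.4 1.506 0.805
v -0.198 1.616 2.51
v -0.109 1.249 0.788
v 0.093 1.359 2.492
v 0.265 1.157 0.749
v 0.467 1.267 2.454
v 0.638 1.249 0.699
v 0.84 1.359 2.404
v 0.924 1.506 0.649
v 1.126 1.616 2.353
v 1.058 1.867 0.609
v 1.26 1.978 2.314
v -1.17 2.523 -3.1
v -1.655 2.609 -2.407
v -1.593 3.429 -3.508
v -2.079 3.514 -2.816
v -0.521 3.006 -2.704
v -1.007 3.091 -2.012
v -0.945 3.911 -3.113
v -1.43 3.997 -2.42
v -1.403 0.803 -4.371
v -2.34 0.34 -3.323
v -1.811 1.513 -4.422
v -2.748 1.049 -3.374
v -0.572 1.351 -3.386
v -1.509 0.887 -2.338
v -0.98 2.06 -3.437
v -1.917 1.597 -2.389
v -3.463 -3.332 -4.512
v -2.845 -2.606 -4.623
v -3.517 -3.068 -3.088
v -3.224 -2.416 -4.673
v -3.651 -2.408 -4.691
v -4.04 -2.582 -4.673
v -4.316 -2.905 -4.624
v -4.422 -3.313 -4.552
v -4.338 -3.724 -4.473
v -4.082 -4.058 -4.401
v -3.702 -4.248 -4.352
v -3.275 -4.256 -4.334
v -2.886 -4.082 -4.351
v -2.61 -3.759 -4.401
v -2.504 -3.351 -4.472
v -2.588 -2.94 -4.552
v -4.332 2.563 -0.913
v -3.872 2.384 -1.678
v -2.268 2.977 -0.851
v -2.728 3.157 -0.087
v -4.054 2.915 -1.705
v -2.45 3.509 -0.879
v -4.343 3.312 -1.43
v -2.738 3.906 -0.604
v -4.627 3.423 -0.958
v -3.023 4.016 -0.131
v -4.799 3.205 -0.469
v -3.194 3.799 0.358
v -4.792 2.743 -0.149
v -3.188 3.336 0.678
v -4.61 2.211 -0.121
v -3.006 2.805 0.705
v -4.322 1.814 -0.396
v -2.717 2.408 0.43
v -4.037 1.704 -0.869
v -2.433 2.297 -0.042
v -3.866 1.921 -1.358
v -2.261 2.515 -0.531
f 2 1 5
f 2 5 3
f 3 5 6
f 3 6 4
f 5 1 7
f 5 7 6
f 6 7 8
f 6 8 4
f 7 1 9
f 7 9 8
f 8 9 10
f 8 10 4
f 9 1 11
f 9 11 10
f 10 11 12
f 10 12 4
f 11 1 13
f 11 13 12
f 12 13 14
f 12 14 4
f 13 1 15
f 13 15 14
f 14 15 16
f 14 16 4
f 15 1 17
f 15 17 16
f 16 17 18
f 16 18 4
f 17 1 19
f 17 19 18
f 18 19 20
f 18 20 4
f 19 1 21
f 19 21 20
f 20 21 22
f 20 22 4
f 21 1 23
f 21 23 22
f 22 23 24
f 22 24 4
f 23 1 25
f 23 25 24
f 24 25 26
f 24 26 4
f 25 1 27
f 25 27 26
f 26 27 28
f 26 28 4
f 27 1 2
f 27 2 28
f 28 2 3
f 28 3 4
f 30 32 29
f 33 30 29
f 29 32 31
f 31 33 29
f 30 36 32
f 34 30 33
f 34 36 30
f 32 36 31
f 35 33 31
f 31 36 35
f 35 34 33
f 36 34 35
f 38 40 37
f 41 38 37
f 37 40 39
f 39 41 37
f 38 44 40
f 42 38 41
f 42 44 38
f 40 44 39
f 43 41 39
f 39 44 43
f 43 42 41
f 44 42 43
f 46 45 48
f 46 48 47
f 48 45 49
f 48 49 47
f 49 45 50
f 49 50 47
f 50 45 51
f 50 51 47
f 51 45 52
f 51 52 47
f 52 45 53
f 52 53 47
f 53 45 54
f 53 54 47
f 54 45 55
f 54 55 47
f 55 45 56
f 55 56 47
f 56 45 57
f 56 57 47
f 57 45 58
f 57 58 47
f 58 45 59
f 58 59 47
f 59 45 60
f 59 60 47
f 60 45 46
f 60 46 47
f 62 61 65
f 62 65 63
f 63 65 66
f 63 66 64
f 65 61 67
f 65 67 66
f 66 67 68
f 66 68 64
f 67 61 69
f 67 69 68
f 68 69 70
f 68 70 64
f 69 61 71
f 69 71 70
f 70 71 72
f 70 72 64
f 71 61 73
f 71 73 72
f 72 73 74
f 72 74 64
f 73 61 75
f 73 75 74
f 74 75 76
f 74 76 64
f 75 61 77
f 75 77 76
f 76 77 78
f 76 78 64
f 77 61 79
f 77 79 78
f 78 79 80
f 78 80 64
f 79 61 81
f 79 81 80
f 80 81 82
f 80 82 64
f 81 61 62
f 81 62 82
f 82 62 63
f 82 63 64



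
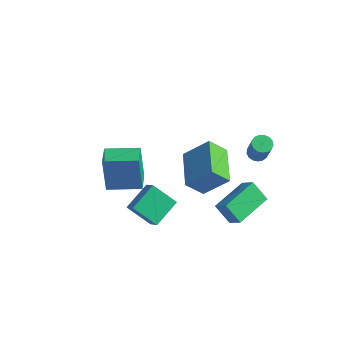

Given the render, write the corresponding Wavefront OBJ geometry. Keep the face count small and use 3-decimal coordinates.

v 2.026 -0.228 -3.004
v 1.141 -0.254 -2.066
v 2.285 1.875 -2.7
v 1.399 1.848 -1.762
v 2.801 -0.428 -2.278
v 1.915 -0.455 -1.34
v 3.059 1.674 -1.974
v 2.174 1.648 -1.036
v 1.394 -3.302 2.711
v 2.49 -2.65 3.909
v 0.092 -1.613 2.983
v 1.188 -0.961 4.182
v 2.032 -2.659 1.778
v 3.128 -2.007 2.977
v 0.73 -0.97 2.051
v 1.826 -0.318 3.249
v -4.171 -2.405 -2.039
v -4.491 -2.254 0.102
v -4.811 -1.368 -2.207
v -5.13 -1.217 -0.066
v -2.59 -1.403 -1.874
v -2.909 -1.252 0.267
v -3.229 -0.366 -2.042
v -3.549 -0.215 0.099
v -1.336 -3.912 -0.462
v -1.197 -2.392 0.216
v -2.04 -3.505 -1.231
v -1.901 -1.985 -0.553
v -0.099 -3.595 -1.427
v 0.04 -2.075 -0.749
v -0.803 -3.188 -2.196
v -0.664 -1.668 -1.518
v 2.309 1.756 1.547
v 2.607 1.351 1.324
v 3.129 0.959 2.73
v 2.831 1.364 2.953
v 2.77 1.558 1.321
v 3.291 1.166 2.727
v 2.827 1.81 1.37
v 3.349 1.418 2.776
v 2.766 2.05 1.459
v 3.288 1.658 2.865
v 2.6 2.222 1.569
v 3.122 1.831 2.975
v 2.367 2.288 1.674
v 2.889 1.896 3.08
v 2.121 2.232 1.749
v 2.643 1.84 3.155
v 1.919 2.066 1.778
v 2.44 1.675 3.184
v 1.805 1.83 1.755
v 2.327 1.439 3.161
v 1.807 1.577 1.683
v 2.329 1.185 3.089
v 1.924 1.364 1.581
v 2.446 0.973 2.987
v 2.129 1.242 1.471
v 2.651 0.85 2.877
v 2.376 1.237 1.378
v 2.898 0.845 2.784
f 2 4 1
f 5 2 1
f 1 4 3
f 3 5 1
f 2 8 4
f 6 2 5
f 6 8 2
f 4 8 3
f 7 5 3
f 3 8 7
f 7 6 5
f 8 6 7
f 10 12 9
f 13 10 9
f 9 12 11
f 11 13 9
f 10 16 12
f 14 10 13
f 14 16 10
f 12 16 11
f 15 13 11
f 11 16 15
f 15 14 13
f 16 14 15
f 18 20 17
f 21 18 17
f 17 20 19
f 19 21 17
f 18 24 20
f 22 18 21
f 22 24 18
f 20 24 19
f 23 21 19
f 19 24 23
f 23 22 21
f 24 22 23
f 26 28 25
f 29 26 25
f 25 28 27
f 27 29 25
f 26 32 28
f 30 26 29
f 30 32 26
f 28 32 27
f 31 29 27
f 27 32 31
f 31 30 29
f 32 30 31
f 34 33 37
f 34 37 35
f 35 37 38
f 35 38 36
f 37 33 39
f 37 39 38
f 38 39 40
f 38 40 36
f 39 33 41
f 39 41 40
f 40 41 42
f 40 42 36
f 41 33 43
f 41 43 42
f 42 43 44
f 42 44 36
f 43 33 45
f 43 45 44
f 44 45 46
f 44 46 36
f 45 33 47
f 45 47 46
f 46 47 48
f 46 48 36
f 47 33 49
f 47 49 48
f 48 49 50
f 48 50 36
f 49 33 51
f 49 51 50
f 50 51 52
f 50 52 36
f 51 33 53
f 51 53 52
f 52 53 54
f 52 54 36
f 53 33 55
f 53 55 54
f 54 55 56
f 54 56 36
f 55 33 57
f 55 57 56
f 56 57 58
f 56 58 36
f 57 33 59
f 57 59 58
f 58 59 60
f 58 60 36
f 59 33 34
f 59 34 60
f 60 34 35
f 60 35 36



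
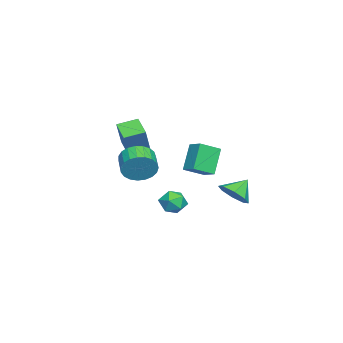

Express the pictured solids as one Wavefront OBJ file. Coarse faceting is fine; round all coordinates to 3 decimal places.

v 1.73 0.324 0.101
v 2.47 0.616 0.184
v 2.15 -0.476 -0.824
v 2.89 -0.184 -0.741
v 2.567 -0.627 -0.159
v 2.307 -0.132 0.413
v 2.313 0.272 -1.053
v 2.053 0.767 -0.481
v 2.829 0.584 -0.529
v 2.987 0.028 0.023
v 1.633 0.112 -0.663
v 1.791 -0.444 -0.111
v -0.959 2.385 -0.876
v -0.189 2.605 -0.365
v -1.681 2.975 -0.044
v -0.348 3.112 -0.862
v -0.865 3.193 -1.367
v -1.437 2.8 -1.585
v -1.729 2.164 -1.387
v -1.57 1.658 -0.89
v -1.054 1.577 -0.385
v -0.482 1.97 -0.168
v -2.951 -3.642 0.611
v -3.924 -4.31 1.179
v -3.479 -2.609 0.92
v -4.452 -3.277 1.489
v -2.028 -3.643 2.191
v -3.001 -4.311 2.76
v -2.556 -2.61 2.501
v -3.529 -3.278 3.069
v -5.06 0.25 0.603
v -4.3 -0.692 1.177
v -4.442 0.958 0.944
v -3.681 0.016 1.518
v -4.099 0.124 -0.878
v -3.338 -0.818 -0.304
v -3.48 0.832 -0.537
v -2.72 -0.11 0.037
v 3.016 -1.435 2.057
v 3.41 -1.81 2.811
v 2.359 -2.22 3.157
v 1.964 -1.845 2.403
v 3.314 -1.457 2.938
v 2.263 -1.867 3.283
v 3.166 -1.101 2.912
v 2.115 -1.51 3.258
v 2.993 -0.802 2.738
v 1.942 -1.212 3.084
v 2.823 -0.613 2.446
v 1.772 -1.023 2.792
v 2.687 -0.566 2.088
v 1.636 -0.976 2.433
v 2.607 -0.669 1.724
v 1.556 -1.079 2.069
v 2.598 -0.905 1.417
v 1.547 -1.315 1.763
v 2.662 -1.232 1.221
v 1.61 -1.642 1.567
v 2.786 -1.595 1.17
v 1.735 -2.005 1.516
v 2.95 -1.93 1.272
v 1.899 -2.34 1.618
v 3.126 -2.179 1.51
v 2.075 -2.589 1.856
v 3.282 -2.3 1.842
v 2.231 -2.71 2.188
v 3.392 -2.271 2.212
v 2.341 -2.681 2.558
v 3.438 -2.098 2.555
v 2.387 -2.508 2.901
f 1 12 6
f 1 6 2
f 1 2 8
f 1 8 11
f 1 11 12
f 2 6 10
f 6 12 5
f 12 11 3
f 11 8 7
f 8 2 9
f 4 10 5
f 4 5 3
f 4 3 7
f 4 7 9
f 4 9 10
f 5 10 6
f 3 5 12
f 7 3 11
f 9 7 8
f 10 9 2
f 14 13 16
f 14 16 15
f 16 13 17
f 16 17 15
f 17 13 18
f 17 18 15
f 18 13 19
f 18 19 15
f 19 13 20
f 19 20 15
f 20 13 21
f 20 21 15
f 21 13 22
f 21 22 15
f 22 13 14
f 22 14 15
f 24 26 23
f 27 24 23
f 23 26 25
f 25 27 23
f 24 30 26
f 28 24 27
f 28 30 24
f 26 30 25
f 29 27 25
f 25 30 29
f 29 28 27
f 30 28 29
f 32 34 31
f 35 32 31
f 31 34 33
f 33 35 31
f 32 38 34
f 36 32 35
f 36 38 32
f 34 38 33
f 37 35 33
f 33 38 37
f 37 36 35
f 38 36 37
f 40 39 43
f 40 43 41
f 41 43 44
f 41 44 42
f 43 39 45
f 43 45 44
f 44 45 46
f 44 46 42
f 45 39 47
f 45 47 46
f 46 47 48
f 46 48 42
f 47 39 49
f 47 49 48
f 48 49 50
f 48 50 42
f 49 39 51
f 49 51 50
f 50 51 52
f 50 52 42
f 51 39 53
f 51 53 52
f 52 53 54
f 52 54 42
f 53 39 55
f 53 55 54
f 54 55 56
f 54 56 42
f 55 39 57
f 55 57 56
f 56 57 58
f 56 58 42
f 57 39 59
f 57 59 58
f 58 59 60
f 58 60 42
f 59 39 61
f 59 61 60
f 60 61 62
f 60 62 42
f 61 39 63
f 61 63 62
f 62 63 64
f 62 64 42
f 63 39 65
f 63 65 64
f 64 65 66
f 64 66 42
f 65 39 67
f 65 67 66
f 66 67 68
f 66 68 42
f 67 39 69
f 67 69 68
f 68 69 70
f 68 70 42
f 69 39 40
f 69 40 70
f 70 40 41
f 70 41 42



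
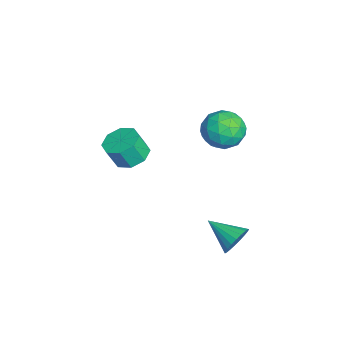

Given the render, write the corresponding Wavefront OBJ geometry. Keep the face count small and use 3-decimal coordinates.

v 1.81 4.332 -3.06
v 2.388 4.259 -2.387
v 0.83 3.008 -2.36
v 2.148 4.507 -2.255
v 1.848 4.725 -2.262
v 1.543 4.875 -2.407
v 1.283 4.931 -2.665
v 1.115 4.883 -2.991
v 1.067 4.74 -3.329
v 1.147 4.527 -3.621
v 1.342 4.279 -3.815
v 1.618 4.041 -3.879
v 1.928 3.854 -3.801
v 2.216 3.748 -3.595
v 2.435 3.744 -3.297
v 2.546 3.842 -2.957
v 2.529 4.024 -2.635
v 0.711 -0.546 2.567
v 1.652 -0.575 2.442
v 1.79 -1.083 3.609
v 0.849 -1.054 3.733
v 1.43 0.05 2.741
v 1.568 -0.458 3.907
v 0.787 0.325 2.937
v 0.925 -0.182 4.104
v 0.099 0.091 2.916
v 0.237 -0.417 4.083
v -0.23 -0.517 2.691
v -0.092 -1.025 3.858
v -0.008 -1.142 2.393
v 0.13 -1.65 3.559
v 0.635 -1.418 2.196
v 0.773 -1.925 3.363
v 1.323 -1.183 2.217
v 1.461 -1.691 3.384
v -4.387 4.643 0.772
v -3.285 5.06 1.046
v -3.655 2.84 0.574
v -2.553 3.257 0.848
v -3.414 3.22 1.696
v -3.867 4.334 1.819
v -3.073 3.566 -0.199
v -3.526 4.68 -0.076
v -2.474 4.394 0.446
v -2.684 4.18 1.618
v -4.256 3.72 0.002
v -4.466 3.506 1.174
v -3.9 5.01 0.926
v -3.04 2.89 0.694
v -3.546 2.868 1.192
v -2.898 3.113 1.354
v -4.242 4.583 1.38
v -3.595 4.828 1.542
v -3.671 3.746 1.924
v -3.345 3.072 0.078
v -2.698 3.317 0.24
v -4.042 4.787 0.266
v -3.394 5.032 0.428
v -3.269 4.154 -0.304
v -2.776 4.864 0.735
v -2.345 3.804 0.619
v -2.651 3.985 0.003
v -2.917 4.641 0.075
v -2.9 4.738 1.424
v -2.469 3.678 1.307
v -2.976 3.656 1.806
v -3.242 4.311 1.878
v -2.423 4.347 1.071
v -4.471 4.222 0.313
v -4.04 3.162 0.196
v -3.698 3.589 -0.258
v -3.964 4.244 -0.186
v -4.595 4.096 1.001
v -4.164 3.036 0.885
v -4.023 3.259 1.545
v -4.289 3.915 1.617
v -4.517 3.553 0.549
f 2 1 4
f 2 4 3
f 4 1 5
f 4 5 3
f 5 1 6
f 5 6 3
f 6 1 7
f 6 7 3
f 7 1 8
f 7 8 3
f 8 1 9
f 8 9 3
f 9 1 10
f 9 10 3
f 10 1 11
f 10 11 3
f 11 1 12
f 11 12 3
f 12 1 13
f 12 13 3
f 13 1 14
f 13 14 3
f 14 1 15
f 14 15 3
f 15 1 16
f 15 16 3
f 16 1 17
f 16 17 3
f 17 1 2
f 17 2 3
f 19 18 22
f 19 22 20
f 20 22 23
f 20 23 21
f 22 18 24
f 22 24 23
f 23 24 25
f 23 25 21
f 24 18 26
f 24 26 25
f 25 26 27
f 25 27 21
f 26 18 28
f 26 28 27
f 27 28 29
f 27 29 21
f 28 18 30
f 28 30 29
f 29 30 31
f 29 31 21
f 30 18 32
f 30 32 31
f 31 32 33
f 31 33 21
f 32 18 34
f 32 34 33
f 33 34 35
f 33 35 21
f 34 18 19
f 34 19 35
f 35 19 20
f 35 20 21
f 36 73 52
f 73 47 76
f 52 76 41
f 73 76 52
f 36 52 48
f 52 41 53
f 48 53 37
f 52 53 48
f 36 48 57
f 48 37 58
f 57 58 43
f 48 58 57
f 36 57 69
f 57 43 72
f 69 72 46
f 57 72 69
f 36 69 73
f 69 46 77
f 73 77 47
f 69 77 73
f 37 53 64
f 53 41 67
f 64 67 45
f 53 67 64
f 41 76 54
f 76 47 75
f 54 75 40
f 76 75 54
f 47 77 74
f 77 46 70
f 74 70 38
f 77 70 74
f 46 72 71
f 72 43 59
f 71 59 42
f 72 59 71
f 43 58 63
f 58 37 60
f 63 60 44
f 58 60 63
f 39 65 51
f 65 45 66
f 51 66 40
f 65 66 51
f 39 51 49
f 51 40 50
f 49 50 38
f 51 50 49
f 39 49 56
f 49 38 55
f 56 55 42
f 49 55 56
f 39 56 61
f 56 42 62
f 61 62 44
f 56 62 61
f 39 61 65
f 61 44 68
f 65 68 45
f 61 68 65
f 40 66 54
f 66 45 67
f 54 67 41
f 66 67 54
f 38 50 74
f 50 40 75
f 74 75 47
f 50 75 74
f 42 55 71
f 55 38 70
f 71 70 46
f 55 70 71
f 44 62 63
f 62 42 59
f 63 59 43
f 62 59 63
f 45 68 64
f 68 44 60
f 64 60 37
f 68 60 64



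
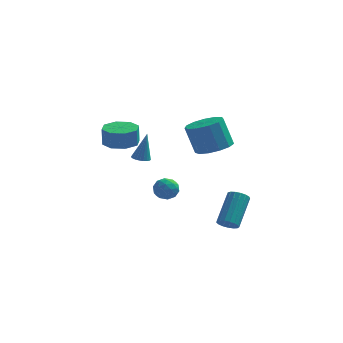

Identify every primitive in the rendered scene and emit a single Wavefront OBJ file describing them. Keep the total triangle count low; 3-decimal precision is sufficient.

v -0.811 -0.328 -2.451
v -0.467 -0.102 -1.804
v 0.107 -1.138 -2.656
v 0.451 -0.912 -2.009
v -0.208 -1.304 -1.976
v -0.775 -0.803 -1.849
v 0.415 -0.437 -2.611
v -0.152 0.064 -2.484
v 0.291 -0.169 -1.902
v -0.094 -0.705 -1.51
v -0.266 -0.535 -2.95
v -0.651 -1.071 -2.558
v -0.72 -0.144 -2.109
v 0.36 -1.096 -2.351
v -0.028 -1.327 -2.331
v 0.175 -1.194 -1.951
v -0.901 -0.556 -2.136
v -0.699 -0.423 -1.756
v -0.546 -1.129 -1.857
v 0.339 -0.817 -2.704
v 0.541 -0.684 -2.324
v -0.535 -0.046 -2.509
v -0.332 0.087 -2.129
v 0.186 -0.111 -2.603
v -0.072 -0.05 -1.787
v 0.468 -0.527 -1.907
v 0.447 -0.247 -2.261
v 0.113 0.047 -2.186
v -0.298 -0.365 -1.556
v 0.242 -0.842 -1.677
v -0.146 -1.072 -1.658
v -0.479 -0.777 -1.583
v 0.148 -0.405 -1.614
v -0.602 -0.398 -2.783
v -0.062 -0.875 -2.904
v 0.119 -0.463 -2.877
v -0.214 -0.168 -2.802
v -0.828 -0.713 -2.553
v -0.288 -1.19 -2.673
v -0.473 -1.287 -2.274
v -0.807 -0.993 -2.199
v -0.508 -0.835 -2.846
v -1.672 0.193 -0.381
v -1.314 0.578 -0.504
v -1.368 0.467 1.361
v -1.492 0.69 -0.491
v -1.697 0.726 -0.461
v -1.899 0.681 -0.419
v -2.066 0.562 -0.371
v -2.173 0.387 -0.324
v -2.204 0.182 -0.287
v -2.153 -0.022 -0.263
v -2.03 -0.192 -0.258
v -1.852 -0.304 -0.272
v -1.647 -0.341 -0.302
v -1.445 -0.296 -0.344
v -1.278 -0.177 -0.392
v -1.171 -0.001 -0.438
v -1.14 0.204 -0.476
v -1.191 0.407 -0.499
v 3.367 -2.462 -3.742
v 3.95 -2.688 -3.658
v 4.355 -1.124 -2.255
v 3.773 -0.898 -2.338
v 3.98 -2.492 -3.885
v 4.385 -0.928 -2.482
v 3.87 -2.289 -4.079
v 4.275 -0.725 -2.676
v 3.645 -2.126 -4.196
v 4.05 -0.562 -2.793
v 3.356 -2.04 -4.209
v 3.762 -0.476 -2.806
v 3.07 -2.05 -4.115
v 3.476 -0.486 -2.712
v 2.852 -2.155 -3.935
v 3.257 -0.591 -2.532
v 2.752 -2.33 -3.711
v 3.157 -0.766 -2.308
v 2.793 -2.536 -3.494
v 3.198 -0.972 -2.09
v 2.965 -2.724 -3.333
v 3.371 -1.16 -1.93
v 3.23 -2.853 -3.267
v 3.635 -1.288 -1.864
v 3.526 -2.891 -3.309
v 3.931 -1.327 -1.906
v 3.786 -2.832 -3.45
v 4.191 -1.268 -2.047
v 2.807 -3.894 2.62
v 3.798 -3.883 2.965
v 3.225 -3.675 4.605
v 2.233 -3.686 4.26
v 3.658 -3.321 2.845
v 3.084 -3.113 4.485
v 3.247 -2.941 2.653
v 2.673 -2.733 4.293
v 2.696 -2.864 2.45
v 2.123 -2.655 4.091
v 2.181 -3.114 2.302
v 1.607 -2.905 3.942
v 1.864 -3.611 2.254
v 1.291 -3.403 3.895
v 1.847 -4.198 2.323
v 1.273 -3.99 3.963
v 2.134 -4.689 2.486
v 1.561 -4.481 4.126
v 2.635 -4.928 2.691
v 2.062 -4.719 4.331
v 3.19 -4.838 2.874
v 2.617 -4.63 4.514
v 3.624 -4.449 2.976
v 3.051 -4.24 4.616
v -2.302 -2.443 1.99
v -1.385 -2.043 2.009
v -1.402 -2.058 3.109
v -2.318 -2.457 3.09
v -1.936 -1.512 2.008
v -1.953 -1.527 3.108
v -2.701 -1.526 1.996
v -2.718 -1.541 3.096
v -3.232 -2.077 1.981
v -3.249 -2.091 3.081
v -3.218 -2.842 1.971
v -3.235 -2.857 3.071
v -2.667 -3.373 1.972
v -2.684 -3.388 3.072
v -1.902 -3.359 1.984
v -1.919 -3.374 3.084
v -1.371 -2.809 1.999
v -1.388 -2.823 3.099
f 1 38 17
f 38 12 41
f 17 41 6
f 38 41 17
f 1 17 13
f 17 6 18
f 13 18 2
f 17 18 13
f 1 13 22
f 13 2 23
f 22 23 8
f 13 23 22
f 1 22 34
f 22 8 37
f 34 37 11
f 22 37 34
f 1 34 38
f 34 11 42
f 38 42 12
f 34 42 38
f 2 18 29
f 18 6 32
f 29 32 10
f 18 32 29
f 6 41 19
f 41 12 40
f 19 40 5
f 41 40 19
f 12 42 39
f 42 11 35
f 39 35 3
f 42 35 39
f 11 37 36
f 37 8 24
f 36 24 7
f 37 24 36
f 8 23 28
f 23 2 25
f 28 25 9
f 23 25 28
f 4 30 16
f 30 10 31
f 16 31 5
f 30 31 16
f 4 16 14
f 16 5 15
f 14 15 3
f 16 15 14
f 4 14 21
f 14 3 20
f 21 20 7
f 14 20 21
f 4 21 26
f 21 7 27
f 26 27 9
f 21 27 26
f 4 26 30
f 26 9 33
f 30 33 10
f 26 33 30
f 5 31 19
f 31 10 32
f 19 32 6
f 31 32 19
f 3 15 39
f 15 5 40
f 39 40 12
f 15 40 39
f 7 20 36
f 20 3 35
f 36 35 11
f 20 35 36
f 9 27 28
f 27 7 24
f 28 24 8
f 27 24 28
f 10 33 29
f 33 9 25
f 29 25 2
f 33 25 29
f 44 43 46
f 44 46 45
f 46 43 47
f 46 47 45
f 47 43 48
f 47 48 45
f 48 43 49
f 48 49 45
f 49 43 50
f 49 50 45
f 50 43 51
f 50 51 45
f 51 43 52
f 51 52 45
f 52 43 53
f 52 53 45
f 53 43 54
f 53 54 45
f 54 43 55
f 54 55 45
f 55 43 56
f 55 56 45
f 56 43 57
f 56 57 45
f 57 43 58
f 57 58 45
f 58 43 59
f 58 59 45
f 59 43 60
f 59 60 45
f 60 43 44
f 60 44 45
f 62 61 65
f 62 65 63
f 63 65 66
f 63 66 64
f 65 61 67
f 65 67 66
f 66 67 68
f 66 68 64
f 67 61 69
f 67 69 68
f 68 69 70
f 68 70 64
f 69 61 71
f 69 71 70
f 70 71 72
f 70 72 64
f 71 61 73
f 71 73 72
f 72 73 74
f 72 74 64
f 73 61 75
f 73 75 74
f 74 75 76
f 74 76 64
f 75 61 77
f 75 77 76
f 76 77 78
f 76 78 64
f 77 61 79
f 77 79 78
f 78 79 80
f 78 80 64
f 79 61 81
f 79 81 80
f 80 81 82
f 80 82 64
f 81 61 83
f 81 83 82
f 82 83 84
f 82 84 64
f 83 61 85
f 83 85 84
f 84 85 86
f 84 86 64
f 85 61 87
f 85 87 86
f 86 87 88
f 86 88 64
f 87 61 62
f 87 62 88
f 88 62 63
f 88 63 64
f 90 89 93
f 90 93 91
f 91 93 94
f 91 94 92
f 93 89 95
f 93 95 94
f 94 95 96
f 94 96 92
f 95 89 97
f 95 97 96
f 96 97 98
f 96 98 92
f 97 89 99
f 97 99 98
f 98 99 100
f 98 100 92
f 99 89 101
f 99 101 100
f 100 101 102
f 100 102 92
f 101 89 103
f 101 103 102
f 102 103 104
f 102 104 92
f 103 89 105
f 103 105 104
f 104 105 106
f 104 106 92
f 105 89 107
f 105 107 106
f 106 107 108
f 106 108 92
f 107 89 109
f 107 109 108
f 108 109 110
f 108 110 92
f 109 89 111
f 109 111 110
f 110 111 112
f 110 112 92
f 111 89 90
f 111 90 112
f 112 90 91
f 112 91 92
f 114 113 117
f 114 117 115
f 115 117 118
f 115 118 116
f 117 113 119
f 117 119 118
f 118 119 120
f 118 120 116
f 119 113 121
f 119 121 120
f 120 121 122
f 120 122 116
f 121 113 123
f 121 123 122
f 122 123 124
f 122 124 116
f 123 113 125
f 123 125 124
f 124 125 126
f 124 126 116
f 125 113 127
f 125 127 126
f 126 127 128
f 126 128 116
f 127 113 129
f 127 129 128
f 128 129 130
f 128 130 116
f 129 113 114
f 129 114 130
f 130 114 115
f 130 115 116

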